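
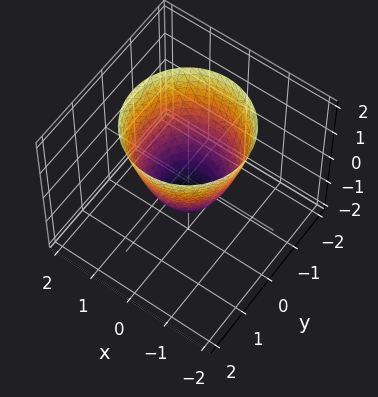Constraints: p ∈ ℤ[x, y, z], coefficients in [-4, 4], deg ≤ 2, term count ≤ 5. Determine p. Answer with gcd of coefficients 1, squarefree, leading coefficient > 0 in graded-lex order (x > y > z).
3*x^2 + 3*y^2 - 2*z - 2

(a) The degree is 2 — a generic line meets the surface in up to 2 points.
(b) Symmetries: the surface is invariant under rotation about z: p = q(x² + y², z).
(c) Reading off the gridlines: one z-axis crossing is at z = -1; a circular section at z = 2 has radius between 1 and 2.
(d) Together with the visible shape, these determine p as stated.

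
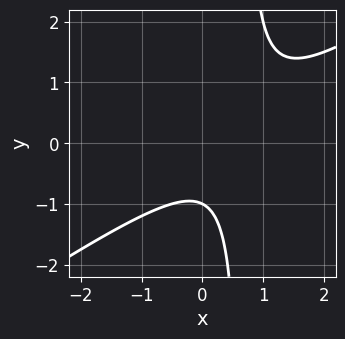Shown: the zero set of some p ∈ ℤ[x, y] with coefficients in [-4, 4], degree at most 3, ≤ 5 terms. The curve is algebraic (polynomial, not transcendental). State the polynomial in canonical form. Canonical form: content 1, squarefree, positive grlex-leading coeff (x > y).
2*x^2 - 3*x*y - 2*x + 2*y + 2

1. deg p = 2. A generic line meets the curve in up to 2 points.
2. Reading off the gridlines: one y-axis crossing is at y = -1; the curve avoids every integer x-axis point in the box.
3. Solving for integer coefficients yields p as stated.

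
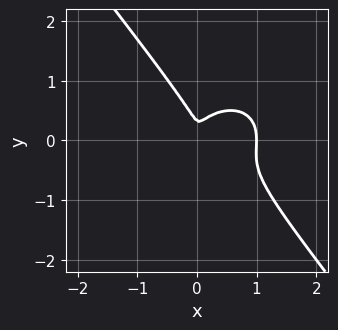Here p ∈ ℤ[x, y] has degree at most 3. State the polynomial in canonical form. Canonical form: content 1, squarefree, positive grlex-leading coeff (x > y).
3*x^3 + 2*x*y^2 + 3*y^3 - 3*x^2 - y^2

First, deg p = 3.
Next, reading off the gridlines: it crosses the x-axis at the gridline x = 1.
Finally, fitting integer coefficients to these (and the overall shape) gives p.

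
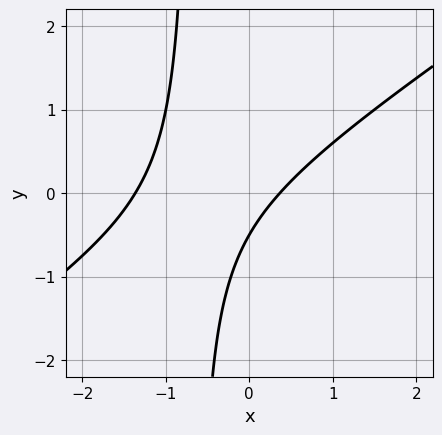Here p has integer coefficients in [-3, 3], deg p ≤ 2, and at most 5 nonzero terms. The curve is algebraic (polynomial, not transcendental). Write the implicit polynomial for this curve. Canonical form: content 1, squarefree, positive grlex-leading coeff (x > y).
First, deg p = 2. No degree-1 curve has this shape.
Finally, matching integer coefficients to the picture gives p.

2*x^2 - 3*x*y + 2*x - 2*y - 1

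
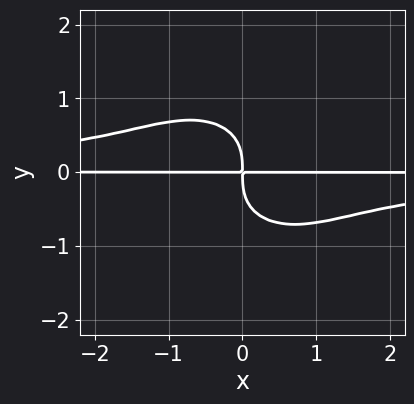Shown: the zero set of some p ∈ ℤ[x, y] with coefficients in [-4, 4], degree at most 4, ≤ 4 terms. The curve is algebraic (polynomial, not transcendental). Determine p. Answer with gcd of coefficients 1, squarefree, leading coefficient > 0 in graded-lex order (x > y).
1. Degree: the shape is more complex than any degree-3 curve, so deg p = 4.
2. Reading off the gridlines: the visible x-axis segment lies entirely on the curve.
3. Putting this together gives p.

x^2*y^2 + y^4 + x*y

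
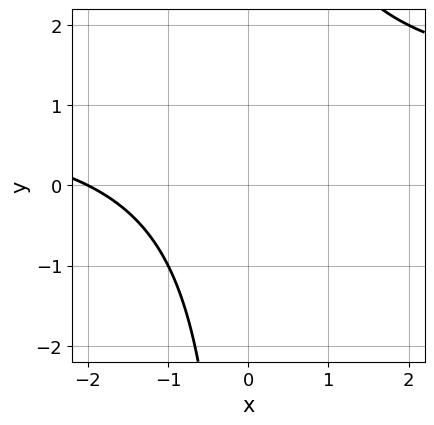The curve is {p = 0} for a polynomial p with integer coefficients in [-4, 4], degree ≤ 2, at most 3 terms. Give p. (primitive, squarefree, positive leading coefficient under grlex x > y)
x*y - x - 2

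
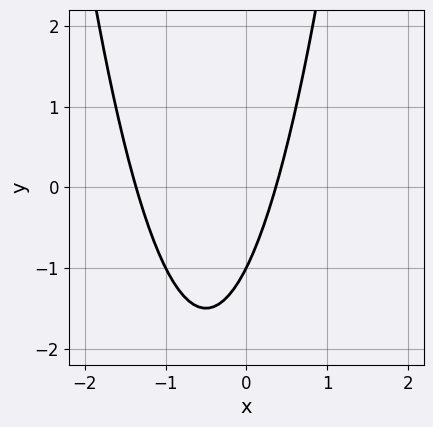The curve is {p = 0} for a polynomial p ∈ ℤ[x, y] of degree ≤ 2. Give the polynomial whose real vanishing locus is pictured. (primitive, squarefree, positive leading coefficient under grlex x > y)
The degree is 2 — a generic line meets the curve in up to 2 points.
Checking where it meets the axes: one y-axis crossing is at y = -1.
These observations pin down the coefficients.

2*x^2 + 2*x - y - 1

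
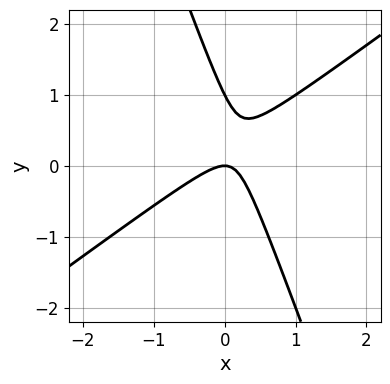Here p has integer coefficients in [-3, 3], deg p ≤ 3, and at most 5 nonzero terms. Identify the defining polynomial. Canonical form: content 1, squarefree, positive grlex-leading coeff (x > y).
(a) Degree: the shape is more complex than any degree-1 curve, so deg p = 2.
(b) Checking where it meets the axes: it crosses the x-axis at the gridline x = 0; the y-axis gridline crossings are at y ∈ {0, 1}.
(c) Assembling these constraints gives the stated polynomial.

2*x^2 - 2*x*y - y^2 + y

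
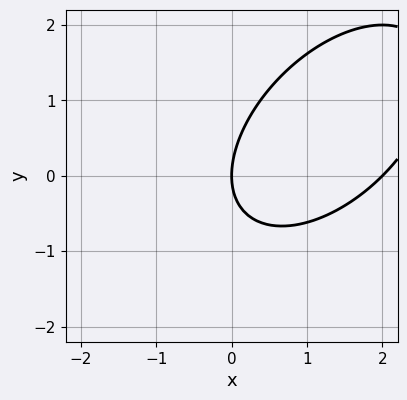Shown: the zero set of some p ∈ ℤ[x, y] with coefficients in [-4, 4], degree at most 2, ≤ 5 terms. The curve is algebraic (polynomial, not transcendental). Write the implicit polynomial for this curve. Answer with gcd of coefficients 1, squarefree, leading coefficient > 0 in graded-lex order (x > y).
x^2 - x*y + y^2 - 2*x

(a) Degree: the shape is more complex than any degree-1 curve, so deg p = 2.
(b) From the axis intercepts and sections: among the integer gridlines, it crosses the x-axis at x ∈ {0, 2}; it meets the y-axis at y = 0 (among the integer gridlines).
(c) The integer polynomial consistent with all of this is the stated p.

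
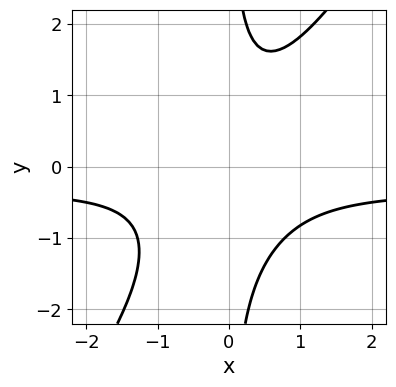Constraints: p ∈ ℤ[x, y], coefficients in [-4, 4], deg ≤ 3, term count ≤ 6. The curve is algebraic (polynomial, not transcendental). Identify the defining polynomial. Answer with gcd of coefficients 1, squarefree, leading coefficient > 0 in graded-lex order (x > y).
3*x^2*y - 2*x*y^2 + x^2 - x*y + 2

(a) deg p = 3. A generic line meets the curve in up to 3 points.
(b) Against the integer gridlines: it misses every integer gridline on the y-axis; it misses every integer gridline on the x-axis.
(c) Matching integer coefficients to the picture gives p.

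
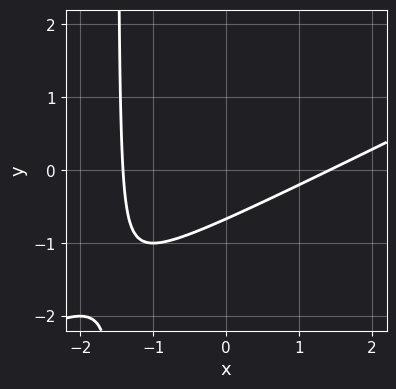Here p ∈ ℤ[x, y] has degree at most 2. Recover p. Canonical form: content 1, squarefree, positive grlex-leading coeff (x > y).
x^2 - 2*x*y - 3*y - 2

(a) Degree: a generic line meets the curve in up to 2 points, so deg p = 2.
(b) The integer polynomial consistent with all of this is the stated p.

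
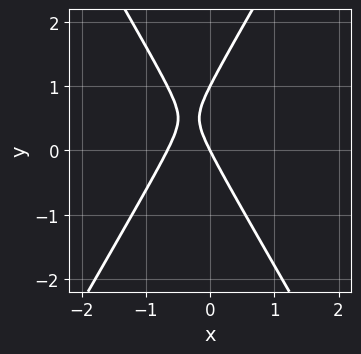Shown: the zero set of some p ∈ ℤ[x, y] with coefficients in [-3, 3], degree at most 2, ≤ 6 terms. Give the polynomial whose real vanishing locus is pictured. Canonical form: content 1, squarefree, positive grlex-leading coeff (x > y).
3*x^2 - y^2 + 2*x + y

Degree: no degree-1 curve has this shape, so deg p = 2.
From the axis intercepts and sections: one x-axis crossing is at x = 0; the y-axis gridline crossings are at y ∈ {0, 1}.
The integer polynomial consistent with all of this is the stated p.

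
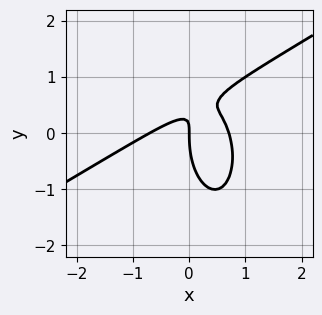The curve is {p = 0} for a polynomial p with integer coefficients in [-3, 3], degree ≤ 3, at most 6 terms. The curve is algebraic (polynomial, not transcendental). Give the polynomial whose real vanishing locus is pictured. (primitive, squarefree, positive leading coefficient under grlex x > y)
First, deg p = 3. No degree-2 curve has this shape.
Next, from the visible intercepts: it crosses the x-axis at the gridline x = 0; it crosses the y-axis at the gridline y = 0.
Finally, fitting integer coefficients to these (and the overall shape) gives p.

2*x^3 - 3*x^2*y - y^3 + 3*x*y - x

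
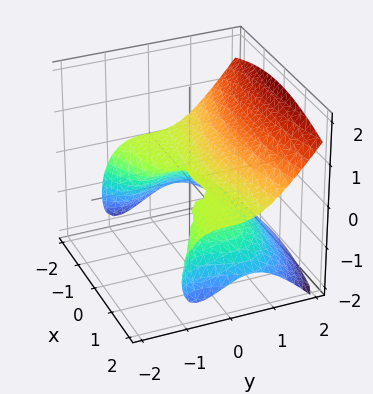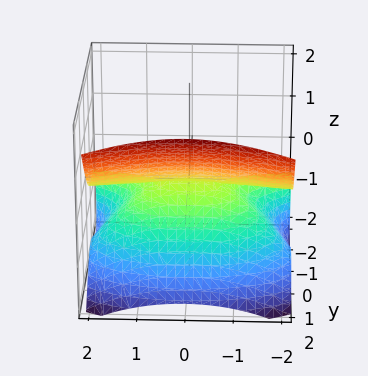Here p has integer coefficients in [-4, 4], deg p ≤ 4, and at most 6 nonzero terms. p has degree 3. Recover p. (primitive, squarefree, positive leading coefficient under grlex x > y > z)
x^2*z - 2*y^3 + y*z^2 + 3*z^2

1. The degree is 3 — no degree-2 surface has this shape.
2. Observable constraints: one z-axis crossing is at z = 0; every point of the x-axis in the box is on the surface; it crosses the y-axis at the gridline y = 0.
3. Solving for integer coefficients yields p as stated.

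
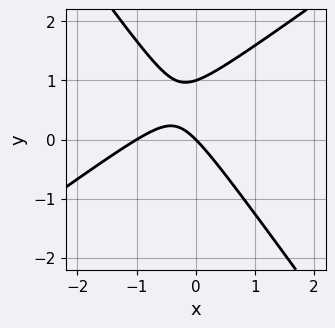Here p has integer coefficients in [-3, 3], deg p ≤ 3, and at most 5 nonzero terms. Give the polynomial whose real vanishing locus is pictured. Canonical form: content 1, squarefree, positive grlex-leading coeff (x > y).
3*x^2 - 2*x*y - 3*y^2 + 3*x + 3*y

First, deg p = 2. No degree-1 curve has this shape.
Next, observable constraints: the y-axis gridline crossings are at y ∈ {0, 1}; the x-axis gridline crossings are at x ∈ {-1, 0}.
Finally, these observations pin down the coefficients.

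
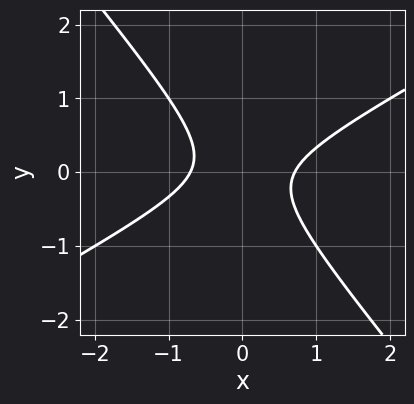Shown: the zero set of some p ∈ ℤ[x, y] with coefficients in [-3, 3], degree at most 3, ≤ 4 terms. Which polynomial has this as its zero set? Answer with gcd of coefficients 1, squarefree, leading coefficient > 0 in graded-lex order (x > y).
2*x^2 - 2*x*y - 3*y^2 - 1

First, degree: no degree-1 curve has this shape, so deg p = 2.
Next, against the integer gridlines: no y-intercept at any integer in the box.
Finally, the integer polynomial consistent with all of this is the stated p.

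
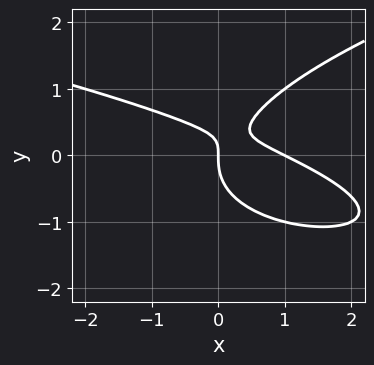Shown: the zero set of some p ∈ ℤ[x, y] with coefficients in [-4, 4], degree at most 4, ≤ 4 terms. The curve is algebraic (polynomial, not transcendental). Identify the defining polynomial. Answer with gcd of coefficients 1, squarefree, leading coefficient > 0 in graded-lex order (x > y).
1. The degree is 3 — a generic line meets the curve in up to 3 points.
2. From the visible intercepts: the x-axis gridline crossings are at x ∈ {0, 1}; it meets the y-axis at y = 0 (among the integer gridlines).
3. The integer polynomial consistent with all of this is the stated p.

2*y^3 - x^2 - 2*x*y + x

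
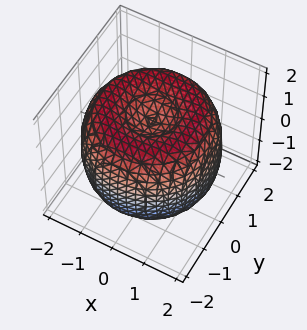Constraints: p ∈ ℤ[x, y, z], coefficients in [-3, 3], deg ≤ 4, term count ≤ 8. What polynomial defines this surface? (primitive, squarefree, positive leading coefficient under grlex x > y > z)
x^4 + 2*x^2*y^2 + y^4 - 3*x^2 - 3*y^2 + 2*z^2 - 2

Degree: the shape is more complex than any degree-3 surface, so deg p = 4.
By symmetry, the surface is invariant under rotation about z: p = q(x² + y², z).
Observable constraints: the z-axis gridline crossings are at z ∈ {-1, 1}; a circular section at z = 0 has radius between 1 and 2.
Together with the visible shape, these determine p as stated.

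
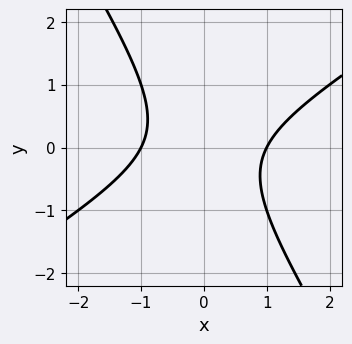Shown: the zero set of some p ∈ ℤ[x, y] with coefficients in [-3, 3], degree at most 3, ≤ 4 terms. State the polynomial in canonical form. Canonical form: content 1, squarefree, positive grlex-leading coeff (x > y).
x^2 - x*y - y^2 - 1

The degree is 2 — a generic line meets the curve in up to 2 points.
Against the integer gridlines: the curve avoids every integer y-axis point in the box; among the integer gridlines, it crosses the x-axis at x ∈ {-1, 1}.
Putting this together gives p.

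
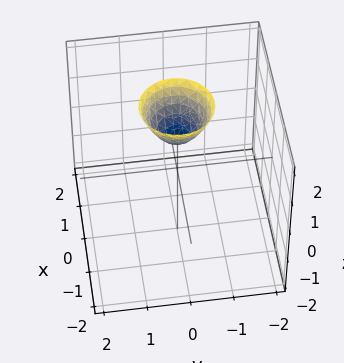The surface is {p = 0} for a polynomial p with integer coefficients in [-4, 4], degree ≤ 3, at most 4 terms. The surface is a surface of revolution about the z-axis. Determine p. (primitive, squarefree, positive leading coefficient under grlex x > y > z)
3*x^2 + 3*y^2 - 2*z + 2

The degree is 2 — no degree-1 surface has this shape.
By symmetry, the surface is invariant under rotation about z: p = q(x² + y², z).
Observable constraints: a circular section at z = 2 has radius between 0 and 1; the surface avoids every integer y-axis point in the box.
Fitting integer coefficients to these (and the overall shape) gives p. Check: (0, 0, 1) on the z-axis lies on the surface, and p(0, 0, 1) = 0. ✓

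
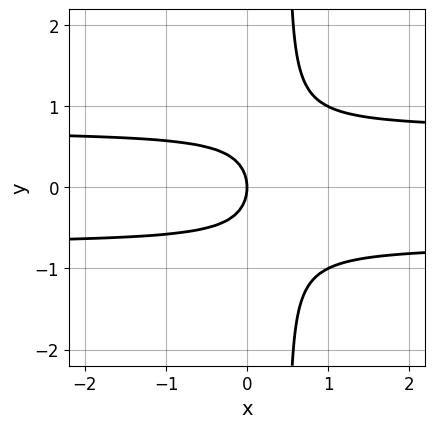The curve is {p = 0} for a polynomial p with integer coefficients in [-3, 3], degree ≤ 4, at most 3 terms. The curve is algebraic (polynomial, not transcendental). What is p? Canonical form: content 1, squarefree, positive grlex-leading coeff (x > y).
(a) The degree is 3 — a generic line meets the curve in up to 3 points.
(b) Symmetries: it's symmetric under y → −y, forcing even powers of y.
(c) Observable constraints: it meets the x-axis at x = 0 (among the integer gridlines); one y-axis crossing is at y = 0.
(d) Fitting integer coefficients to these (and the overall shape) gives p.

2*x*y^2 - y^2 - x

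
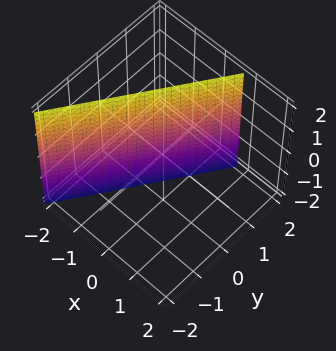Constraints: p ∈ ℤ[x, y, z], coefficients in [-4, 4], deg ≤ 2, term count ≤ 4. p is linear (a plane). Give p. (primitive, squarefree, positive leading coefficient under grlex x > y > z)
3*x - 2*y + 2

First, the degree is 1 — every cross-section is a straight line — this is a plane.
Then, from the visible intercepts: it misses every integer gridline on the z-axis; it meets the y-axis at y = 1 (among the integer gridlines).
Finally, these observations pin down the coefficients.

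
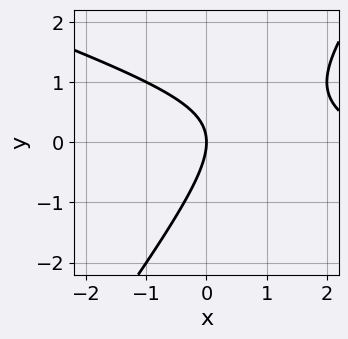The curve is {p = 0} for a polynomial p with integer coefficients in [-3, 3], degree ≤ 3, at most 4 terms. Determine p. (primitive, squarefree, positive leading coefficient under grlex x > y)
x^2 + 2*x*y - 2*y^2 - 3*x

1. Degree: a generic line meets the curve in up to 2 points, so deg p = 2.
2. From the axis intercepts and sections: it meets the y-axis at y = 0 (among the integer gridlines); it meets the x-axis at x = 0 (among the integer gridlines).
3. The integer polynomial consistent with all of this is the stated p.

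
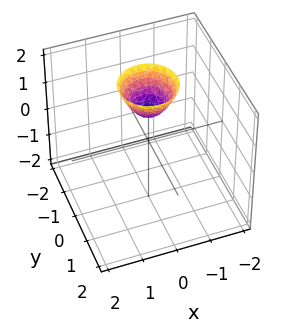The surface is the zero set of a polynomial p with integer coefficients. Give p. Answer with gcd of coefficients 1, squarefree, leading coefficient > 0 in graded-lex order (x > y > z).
3*x^2 + 3*y^2 - 2*z + 2

First, degree: a generic line meets the surface in up to 2 points, so deg p = 2.
Then, by symmetry, the z-axis is an axis of rotation, so x and y enter only as x² + y².
Then, from the visible intercepts: no x-intercept at any integer in the box; it misses every integer gridline on the y-axis; it crosses the z-axis at the gridline z = 1; a circular section at z = 2 has radius between 0 and 1.
Finally, these observations pin down the coefficients.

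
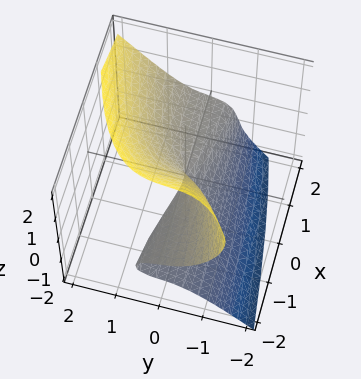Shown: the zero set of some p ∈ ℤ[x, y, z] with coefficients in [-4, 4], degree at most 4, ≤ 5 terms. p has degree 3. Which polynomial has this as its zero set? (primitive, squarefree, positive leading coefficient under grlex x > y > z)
2*x*z^2 - 3*y^3 + 2*z^3 + 2*x*z - y

(a) deg p = 3. No degree-2 surface has this shape.
(b) Observable constraints: one y-axis crossing is at y = 0; it meets the z-axis at z = 0 (among the integer gridlines).
(c) The integer polynomial consistent with all of this is the stated p. Check: (2, 0, 0) on the x-axis lies on the surface, and p(2, 0, 0) = 0. ✓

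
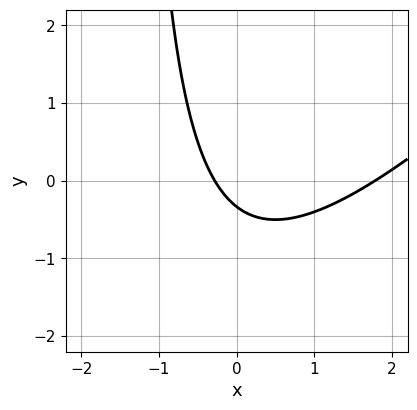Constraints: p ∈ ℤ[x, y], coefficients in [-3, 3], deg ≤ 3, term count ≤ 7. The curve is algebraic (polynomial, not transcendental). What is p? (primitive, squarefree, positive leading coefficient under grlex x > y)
2*x^2 - 2*x*y - 3*x - 3*y - 1

The degree is 2 — no degree-1 curve has this shape.
Matching integer coefficients to the picture gives p.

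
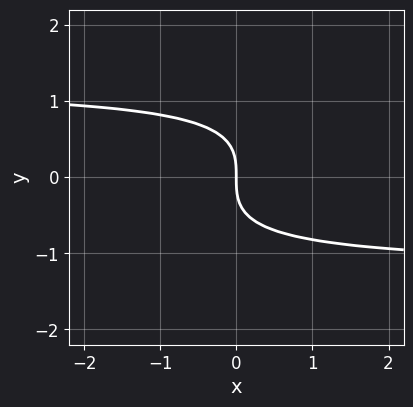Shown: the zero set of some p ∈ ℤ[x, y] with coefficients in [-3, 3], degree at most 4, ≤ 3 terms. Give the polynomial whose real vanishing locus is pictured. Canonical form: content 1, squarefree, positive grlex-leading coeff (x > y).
First, the degree is 3 — a generic line meets the curve in up to 3 points.
Then, against the integer gridlines: one x-axis crossing is at x = 0; it meets the y-axis at y = 0 (among the integer gridlines).
Finally, the integer polynomial consistent with all of this is the stated p.

2*x*y^2 - 3*y^3 - 3*x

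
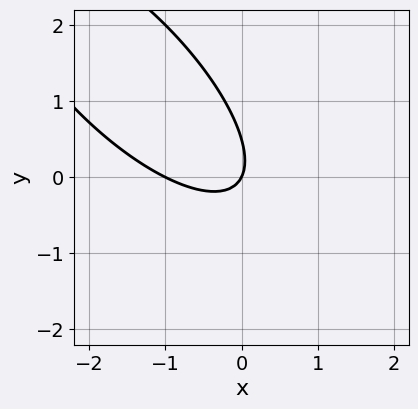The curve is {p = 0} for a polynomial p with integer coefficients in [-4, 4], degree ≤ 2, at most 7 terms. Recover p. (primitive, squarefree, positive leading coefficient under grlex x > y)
First, deg p = 2.
Next, from the visible intercepts: among the integer gridlines, it crosses the x-axis at x ∈ {-1, 0}; it crosses the y-axis at the gridline y = 0.
Finally, these observations pin down the coefficients.

2*x^2 + 3*x*y + 2*y^2 + 2*x - y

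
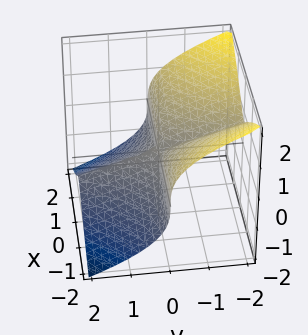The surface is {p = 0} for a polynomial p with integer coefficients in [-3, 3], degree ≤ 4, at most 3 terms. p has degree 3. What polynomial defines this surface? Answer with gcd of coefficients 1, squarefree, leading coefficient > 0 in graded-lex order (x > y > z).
2*x^2*y + y*z^2 + 3*z^3

First, the degree is 3 — the shape is more complex than any degree-2 surface.
Then, checking where it meets the axes: it crosses the z-axis at the gridline z = 0; every point of the x-axis in the box is on the surface.
Finally, solving for integer coefficients yields p as stated.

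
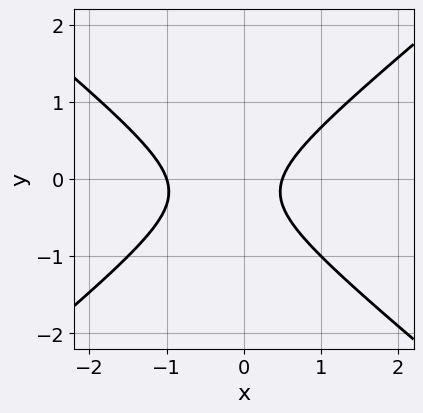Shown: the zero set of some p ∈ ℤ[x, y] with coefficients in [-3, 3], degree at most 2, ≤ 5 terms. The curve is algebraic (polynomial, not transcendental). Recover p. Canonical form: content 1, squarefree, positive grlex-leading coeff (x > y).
2*x^2 - 3*y^2 + x - y - 1

The degree is 2 — no degree-1 curve has this shape.
Checking where it meets the axes: one x-axis crossing is at x = -1; it misses every integer gridline on the y-axis.
Solving for integer coefficients yields p as stated.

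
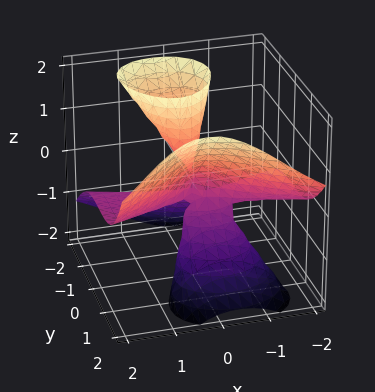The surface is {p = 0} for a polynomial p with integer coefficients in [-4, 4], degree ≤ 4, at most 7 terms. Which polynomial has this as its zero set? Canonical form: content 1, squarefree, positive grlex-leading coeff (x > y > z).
1. There are 2 components. They look like related sheets of one shape, so recover p as a whole.
2. deg p = 3. A generic line meets the surface in up to 3 points.
3. From the visible intercepts: one y-axis crossing is at y = 0; it meets the x-axis at x = 0 (among the integer gridlines); the visible z-axis segment lies entirely on the surface.
4. Matching integer coefficients to the picture gives p.

3*x^2*z - x*z^2 - 2*y^3 + 2*y*z^2 + x^2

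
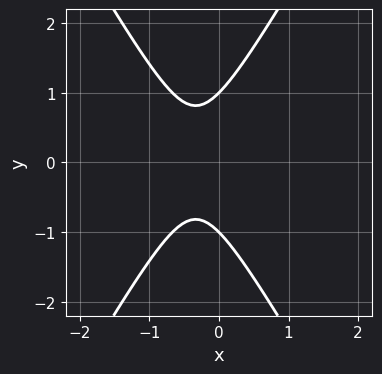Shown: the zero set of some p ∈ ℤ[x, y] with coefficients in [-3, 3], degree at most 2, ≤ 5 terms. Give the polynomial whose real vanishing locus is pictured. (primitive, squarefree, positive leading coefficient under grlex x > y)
1. Degree: no degree-1 curve has this shape, so deg p = 2.
2. Symmetries: mirror symmetry y ↦ −y ⇒ only even powers of y.
3. Reading off the gridlines: the curve avoids every integer x-axis point in the box; among the integer gridlines, it crosses the y-axis at y ∈ {-1, 1}.
4. Assembling these constraints gives the stated polynomial.

3*x^2 - y^2 + 2*x + 1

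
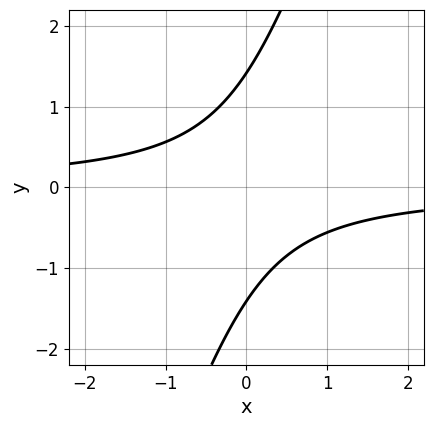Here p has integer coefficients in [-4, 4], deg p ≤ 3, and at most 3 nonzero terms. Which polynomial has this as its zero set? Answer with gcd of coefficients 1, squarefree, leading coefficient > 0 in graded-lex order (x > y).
3*x*y - y^2 + 2

Degree: a generic line meets the curve in up to 2 points, so deg p = 2.
Against the integer gridlines: no x-intercept at any integer in the box.
These observations pin down the coefficients.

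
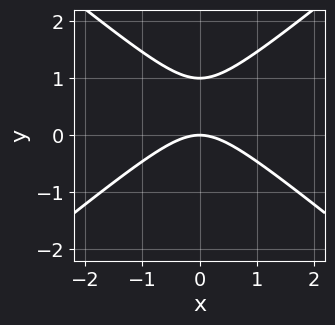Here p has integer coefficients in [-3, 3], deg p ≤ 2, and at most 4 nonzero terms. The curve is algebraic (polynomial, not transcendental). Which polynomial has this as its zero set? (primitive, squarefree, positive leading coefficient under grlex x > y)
2*x^2 - 3*y^2 + 3*y

1. Degree: no degree-1 curve has this shape, so deg p = 2.
2. Symmetries: it's symmetric under x → −x, forcing even powers of x.
3. From the axis intercepts and sections: it crosses the x-axis at the gridline x = 0; the y-axis gridline crossings are at y ∈ {0, 1}.
4. Matching integer coefficients to the picture gives p.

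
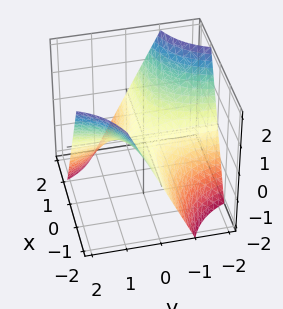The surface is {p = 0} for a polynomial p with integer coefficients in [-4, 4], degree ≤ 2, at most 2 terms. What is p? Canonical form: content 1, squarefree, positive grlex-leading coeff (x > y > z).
x*y + z

(a) The degree is 2 — a saddle surface; a quadric.
(b) From the visible intercepts: the visible x-axis segment lies entirely on the surface; the visible y-axis segment lies entirely on the surface.
(c) Matching integer coefficients to the picture gives p.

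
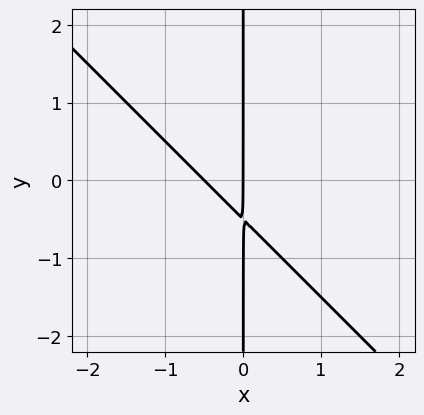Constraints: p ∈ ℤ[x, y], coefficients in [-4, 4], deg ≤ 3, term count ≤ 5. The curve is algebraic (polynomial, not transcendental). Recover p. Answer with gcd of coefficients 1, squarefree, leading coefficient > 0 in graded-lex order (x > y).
2*x^2 + 2*x*y + x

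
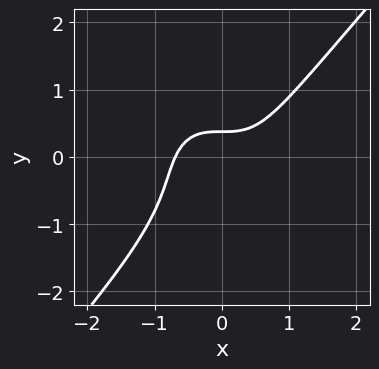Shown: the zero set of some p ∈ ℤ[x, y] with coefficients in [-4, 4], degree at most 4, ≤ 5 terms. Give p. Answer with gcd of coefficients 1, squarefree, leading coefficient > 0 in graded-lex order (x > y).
3*x^3 - 2*y^3 - y^2 - 2*y + 1

The degree is 3 — a generic line meets the curve in up to 3 points.
Putting this together gives p.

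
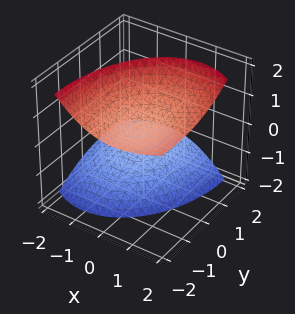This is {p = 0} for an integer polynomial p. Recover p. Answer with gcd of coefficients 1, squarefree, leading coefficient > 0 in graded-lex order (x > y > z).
2*x^2 - 2*x*z + y^2 + 2*y*z - 2*z^2 + 3

1. There are 2 components. They look like related sheets of one shape, so recover p as a whole.
2. deg p = 2. No degree-1 surface has this shape.
3. Against the integer gridlines: it misses every integer gridline on the x-axis; no y-intercept at any integer in the box.
4. Matching integer coefficients to the picture gives p.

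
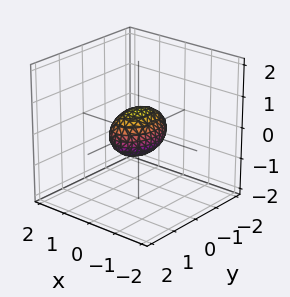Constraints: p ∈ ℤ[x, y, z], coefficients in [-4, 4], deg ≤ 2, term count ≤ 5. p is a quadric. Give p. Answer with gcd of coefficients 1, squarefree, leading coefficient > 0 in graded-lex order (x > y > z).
2*x^2 + y^2 + 2*z^2 - 1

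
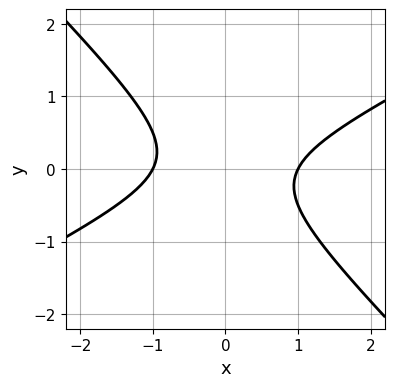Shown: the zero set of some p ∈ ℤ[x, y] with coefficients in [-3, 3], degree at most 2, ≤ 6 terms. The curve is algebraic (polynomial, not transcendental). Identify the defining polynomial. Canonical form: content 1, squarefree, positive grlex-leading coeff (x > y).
1. The degree is 2 — a generic line meets the curve in up to 2 points.
2. Reading off the gridlines: the curve avoids every integer y-axis point in the box; the x-axis gridline crossings are at x ∈ {-1, 1}.
3. Fitting integer coefficients to these (and the overall shape) gives p.

x^2 - x*y - 2*y^2 - 1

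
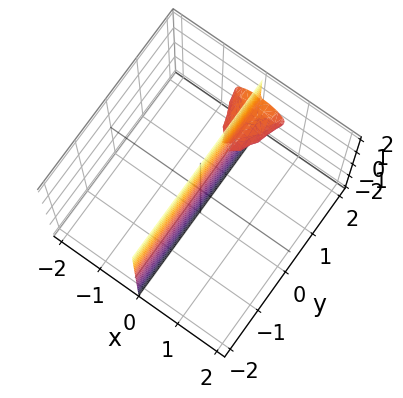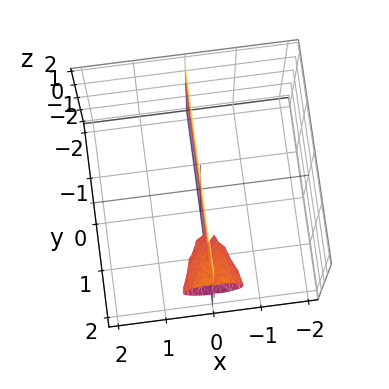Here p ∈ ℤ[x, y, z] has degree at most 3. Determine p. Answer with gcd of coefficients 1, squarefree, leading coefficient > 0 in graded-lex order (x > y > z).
First, there are 2 components. They look like related sheets of one shape, so recover p as a whole.
Then, deg p = 3. The shape is more complex than any degree-2 surface.
Then, from the axis intercepts and sections: it crosses the x-axis at the gridline x = 0; the visible z-axis segment lies entirely on the surface; the visible y-axis segment lies entirely on the surface.
Finally, fitting integer coefficients to these (and the overall shape) gives p.

3*x^3 + 3*x*z^2 - x*y - x*z + x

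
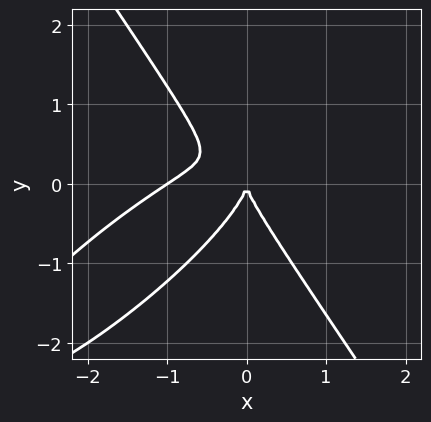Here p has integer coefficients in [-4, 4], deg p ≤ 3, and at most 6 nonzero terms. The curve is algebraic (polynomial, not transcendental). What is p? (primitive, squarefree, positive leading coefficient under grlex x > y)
deg p = 3. No degree-2 curve has this shape.
Reading off the gridlines: the x-axis gridline crossings are at x ∈ {-1, 0}; it crosses the y-axis at the gridline y = 0.
Solving for integer coefficients yields p as stated.

2*x^3 - 3*x^2*y + 2*y^3 + 2*x^2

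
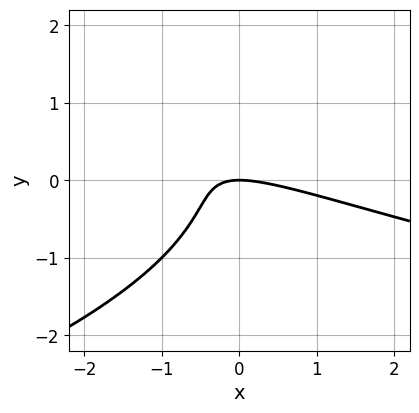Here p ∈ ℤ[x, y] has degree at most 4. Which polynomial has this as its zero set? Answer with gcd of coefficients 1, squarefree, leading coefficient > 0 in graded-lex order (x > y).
(a) Degree: no degree-2 curve has this shape, so deg p = 3.
(b) Checking where it meets the axes: it meets the x-axis at x = 0 (among the integer gridlines); one y-axis crossing is at y = 0.
(c) The integer polynomial consistent with all of this is the stated p.

2*y^3 + x^2 + 3*x*y + 2*y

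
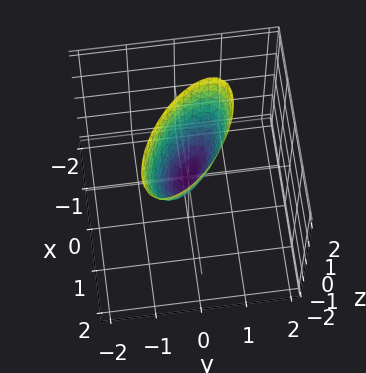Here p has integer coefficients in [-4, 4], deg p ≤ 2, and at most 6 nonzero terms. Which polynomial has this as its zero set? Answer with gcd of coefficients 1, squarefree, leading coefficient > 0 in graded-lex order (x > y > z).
2*x^2 + 3*x*y + 3*y^2 - z

First, deg p = 2. No degree-1 surface has this shape.
Then, from the visible intercepts: it crosses the y-axis at the gridline y = 0; it meets the z-axis at z = 0 (among the integer gridlines).
Finally, these observations pin down the coefficients.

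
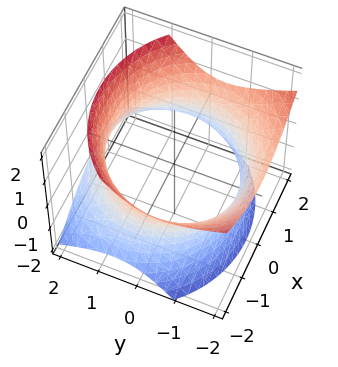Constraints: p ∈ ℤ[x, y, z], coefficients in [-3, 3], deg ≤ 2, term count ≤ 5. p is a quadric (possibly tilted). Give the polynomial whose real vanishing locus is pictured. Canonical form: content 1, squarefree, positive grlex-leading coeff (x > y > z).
The degree is 2 — the shape is more complex than any degree-1 surface.
Against the integer gridlines: the surface avoids every integer z-axis point in the box.
Solving for integer coefficients yields p as stated.

x^2 + y^2 + y*z - z^2 - 3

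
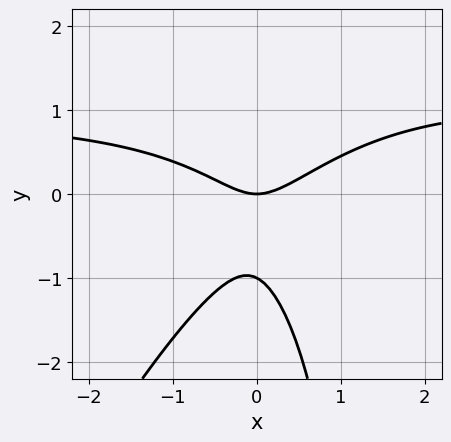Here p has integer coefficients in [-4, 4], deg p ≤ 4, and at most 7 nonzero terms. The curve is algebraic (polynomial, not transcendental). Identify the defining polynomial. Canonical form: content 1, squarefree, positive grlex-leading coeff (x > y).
2*x^2*y - x*y^2 - 2*x^2 + 2*y^2 + 2*y

(a) Degree: a generic line meets the curve in up to 3 points, so deg p = 3.
(b) From the visible intercepts: among the integer gridlines, it crosses the y-axis at y ∈ {-1, 0}; it crosses the x-axis at the gridline x = 0.
(c) Together with the visible shape, these determine p as stated.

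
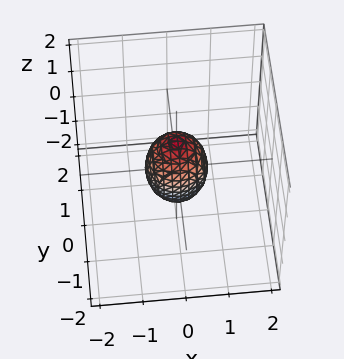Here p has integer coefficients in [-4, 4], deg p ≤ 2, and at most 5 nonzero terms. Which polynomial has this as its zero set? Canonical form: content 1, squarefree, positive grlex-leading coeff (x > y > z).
First, degree: a closed, bounded, convex surface; a quadric, so deg p = 2.
Then, symmetries: the z ↦ −z reflection is a symmetry, so z appears only in even powers; the z-axis is an axis of rotation, so x and y enter only as x² + y².
Then, from the visible intercepts: among the integer gridlines, it crosses the z-axis at z ∈ {-1, 1}; a circular section at z = 0 has radius between 0 and 1.
Finally, solving for integer coefficients yields p as stated.

2*x^2 + 2*y^2 + z^2 - 1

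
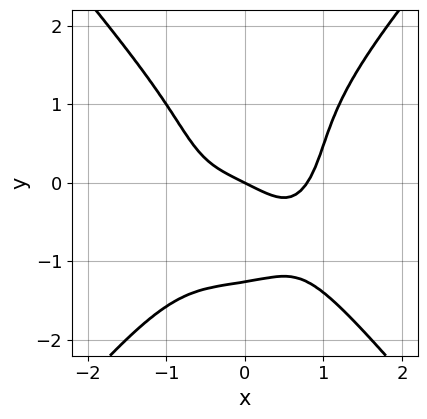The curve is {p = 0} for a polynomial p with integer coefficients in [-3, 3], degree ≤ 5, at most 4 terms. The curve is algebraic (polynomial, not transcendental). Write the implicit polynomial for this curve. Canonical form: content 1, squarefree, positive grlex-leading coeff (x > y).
(a) The degree is 4 — no degree-3 curve has this shape.
(b) From the visible intercepts: one x-axis crossing is at x = 0; it crosses the y-axis at the gridline y = 0.
(c) Together with the visible shape, these determine p as stated.

2*x^4 - y^4 - x - 2*y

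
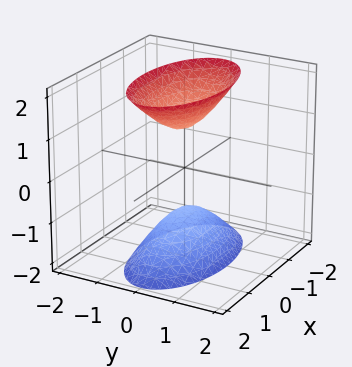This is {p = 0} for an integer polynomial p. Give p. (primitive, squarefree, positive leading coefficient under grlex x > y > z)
x^2 + 3*y^2 - z^2 + 1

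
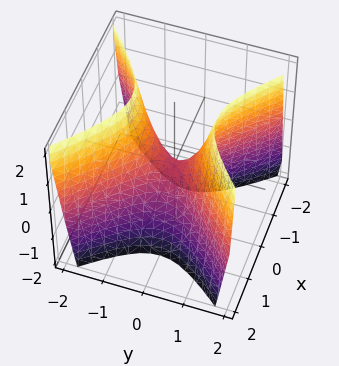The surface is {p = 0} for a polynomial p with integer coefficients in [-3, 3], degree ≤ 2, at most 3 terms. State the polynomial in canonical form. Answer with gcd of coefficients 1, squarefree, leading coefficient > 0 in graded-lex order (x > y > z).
2*x^2 - 2*y^2 + z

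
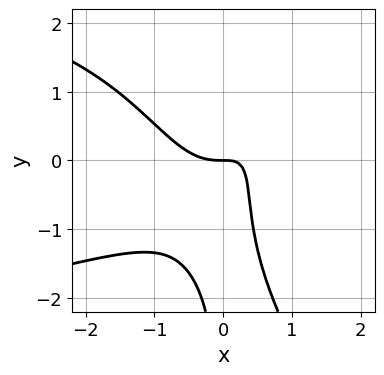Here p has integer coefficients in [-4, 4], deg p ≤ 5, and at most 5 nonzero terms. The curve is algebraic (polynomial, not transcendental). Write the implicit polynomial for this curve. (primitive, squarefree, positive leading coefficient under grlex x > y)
2*x^2*y^2 + x*y^3 + 2*x^3 - 2*x*y + y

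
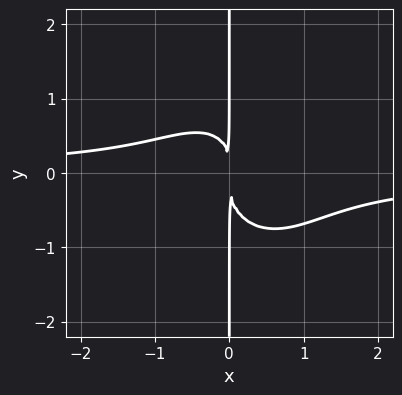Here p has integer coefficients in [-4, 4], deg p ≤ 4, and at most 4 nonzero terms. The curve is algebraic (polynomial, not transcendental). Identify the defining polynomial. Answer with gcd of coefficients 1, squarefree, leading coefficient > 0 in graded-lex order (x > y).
deg p = 4. No degree-3 curve has this shape.
From the visible intercepts: every point of the y-axis in the box is on the curve.
Assembling these constraints gives the stated polynomial.

3*x^3*y + 2*x*y^3 - x^2*y + 2*x^2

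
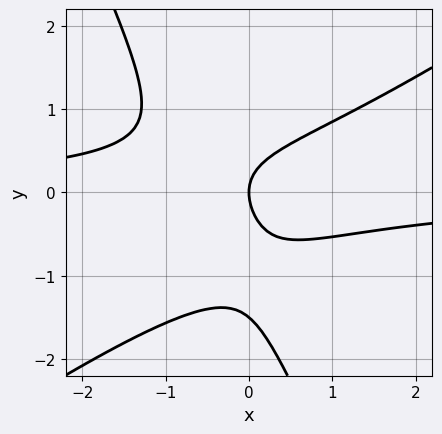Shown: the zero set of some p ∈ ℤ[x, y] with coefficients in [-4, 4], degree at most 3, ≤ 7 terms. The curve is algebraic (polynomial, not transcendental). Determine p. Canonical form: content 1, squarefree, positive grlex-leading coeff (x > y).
3*x^2*y - 3*x*y^2 - 2*y^3 - 3*y^2 + 3*x

1. Degree: the shape is more complex than any degree-2 curve, so deg p = 3.
2. Observable constraints: one y-axis crossing is at y = 0; one x-axis crossing is at x = 0.
3. Solving for integer coefficients yields p as stated.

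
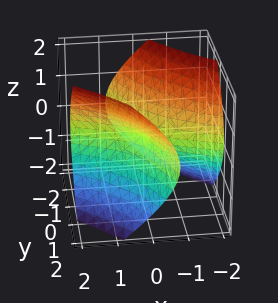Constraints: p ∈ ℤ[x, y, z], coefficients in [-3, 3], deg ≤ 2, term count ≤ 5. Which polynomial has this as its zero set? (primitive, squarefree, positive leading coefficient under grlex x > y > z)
Degree: the shape is more complex than any degree-1 surface, so deg p = 2.
From the visible intercepts: one x-axis crossing is at x = 0; it crosses the y-axis at the gridline y = 0; it crosses the z-axis at the gridline z = 0.
Matching integer coefficients to the picture gives p.

x^2 + 3*x*y + y^2 - 2*z^2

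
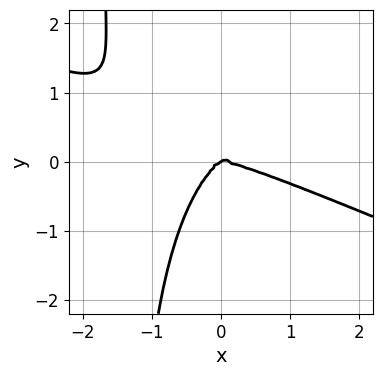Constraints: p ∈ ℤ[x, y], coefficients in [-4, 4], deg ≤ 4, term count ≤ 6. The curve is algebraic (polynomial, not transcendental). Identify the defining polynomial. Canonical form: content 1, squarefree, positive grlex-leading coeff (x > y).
x^4 + 2*x^3*y + 2*x*y^3 - 2*x*y^2 + 3*y^3

First, degree: no degree-3 curve has this shape, so deg p = 4.
Then, checking where it meets the axes: one y-axis crossing is at y = 0; one x-axis crossing is at x = 0.
Finally, fitting integer coefficients to these (and the overall shape) gives p.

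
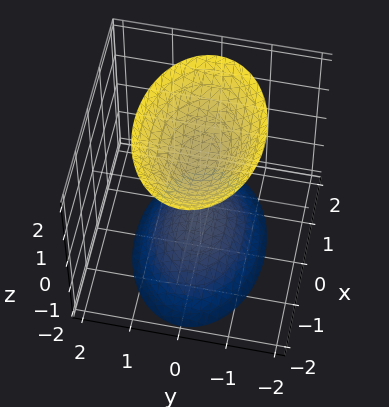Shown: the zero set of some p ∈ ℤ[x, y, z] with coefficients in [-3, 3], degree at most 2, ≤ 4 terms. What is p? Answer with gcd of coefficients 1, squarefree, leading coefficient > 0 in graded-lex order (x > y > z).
x^2 + 2*y^2 - z^2 + 1

(a) I count 2 distinct pieces. Treating them together as one polynomial.
(b) Degree: two separate bowl-shaped sheets opening away from each other; a quadric, so deg p = 2.
(c) Symmetries: it's symmetric under x → −x, forcing even powers of x; it's symmetric under z → −z, forcing even powers of z; the y ↦ −y reflection is a symmetry, so y appears only in even powers.
(d) Checking where it meets the axes: no y-intercept at any integer in the box; no x-intercept at any integer in the box; the z-axis gridline crossings are at z ∈ {-1, 1}.
(e) Matching integer coefficients to the picture gives p.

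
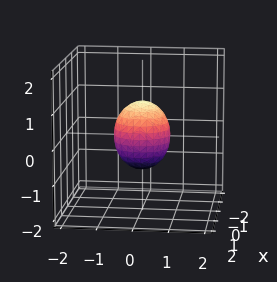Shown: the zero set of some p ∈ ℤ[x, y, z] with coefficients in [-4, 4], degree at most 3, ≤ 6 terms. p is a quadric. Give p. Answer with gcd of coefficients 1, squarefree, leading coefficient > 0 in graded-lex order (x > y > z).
3*x^2 + 3*y^2 + 2*z^2 - 2

(a) The degree is 2 — bounded and convex; a quadric.
(b) Symmetries: rotational symmetry about the z-axis ⇒ p depends on x, y only through x² + y²; it's symmetric under z → −z, forcing even powers of z.
(c) Checking where it meets the axes: among the integer gridlines, it crosses the z-axis at z ∈ {-1, 1}; a circular section at z = 0 has radius between 0 and 1.
(d) The integer polynomial consistent with all of this is the stated p.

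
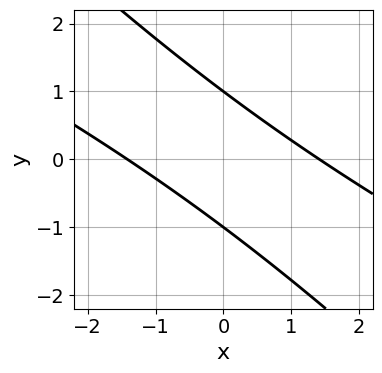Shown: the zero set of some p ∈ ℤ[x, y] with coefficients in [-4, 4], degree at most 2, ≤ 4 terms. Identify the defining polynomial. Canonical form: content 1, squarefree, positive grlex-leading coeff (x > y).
x^2 + 3*x*y + 2*y^2 - 2

deg p = 2.
Observable constraints: the y-axis gridline crossings are at y ∈ {-1, 1}.
The integer polynomial consistent with all of this is the stated p.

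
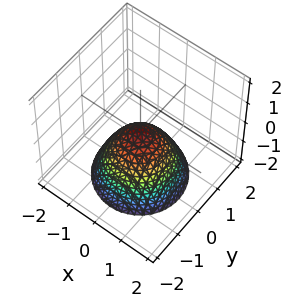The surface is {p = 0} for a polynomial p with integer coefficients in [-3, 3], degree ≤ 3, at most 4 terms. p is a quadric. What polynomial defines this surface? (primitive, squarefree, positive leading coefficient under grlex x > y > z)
x^2 + y^2 + z

1. The degree is 2 — a single bowl opening along one axis; a quadric.
2. Symmetry: the surface is invariant under rotation about z: p = q(x² + y², z).
3. Checking where it meets the axes: a circular section at z = -1 has radius exactly 1; it meets the x-axis at x = 0 (among the integer gridlines); one z-axis crossing is at z = 0.
4. Fitting integer coefficients to these (and the overall shape) gives p.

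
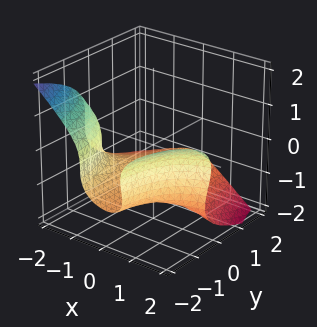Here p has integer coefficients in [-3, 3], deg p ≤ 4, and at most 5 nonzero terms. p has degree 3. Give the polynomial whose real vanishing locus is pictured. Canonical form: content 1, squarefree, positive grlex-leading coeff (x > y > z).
First, deg p = 3. A generic line meets the surface in up to 3 points.
Next, checking where it meets the axes: it misses every integer gridline on the x-axis; one z-axis crossing is at z = -1; it misses every integer gridline on the y-axis.
Finally, assembling these constraints gives the stated polynomial.

x^2*y + x*z^2 + 2*z^3 + z^2 + 1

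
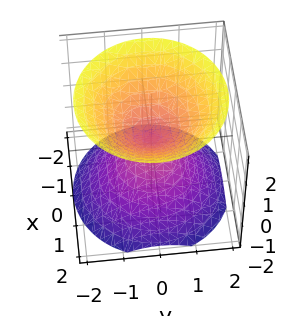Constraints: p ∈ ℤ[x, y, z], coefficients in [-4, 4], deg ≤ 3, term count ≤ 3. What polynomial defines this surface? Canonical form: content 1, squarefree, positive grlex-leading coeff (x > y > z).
x^2 + y^2 - z^2

First, I count 2 distinct pieces. They look like related sheets of one shape, so recover p as a whole.
Then, degree: two nappes meeting at a single point; a quadric, so deg p = 2.
Next, symmetries: mirror symmetry z ↦ −z ⇒ only even powers of z; rotational symmetry about the z-axis ⇒ p depends on x, y only through x² + y².
Next, from the axis intercepts and sections: one y-axis crossing is at y = 0; it meets the z-axis at z = 0 (among the integer gridlines).
Finally, these observations pin down the coefficients.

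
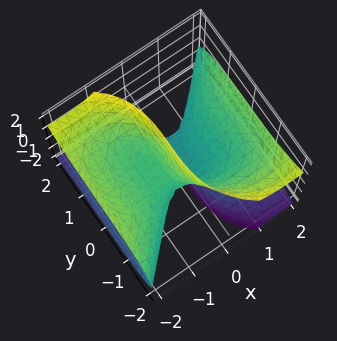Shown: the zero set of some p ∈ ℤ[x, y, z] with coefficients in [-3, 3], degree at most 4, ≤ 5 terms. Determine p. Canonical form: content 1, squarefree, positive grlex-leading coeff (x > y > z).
First, deg p = 3.
Next, reading off the gridlines: one x-axis crossing is at x = 0; it crosses the z-axis at the gridline z = 0.
Finally, matching integer coefficients to the picture gives p.

x^3 - 3*x*z^2 - y^3 - z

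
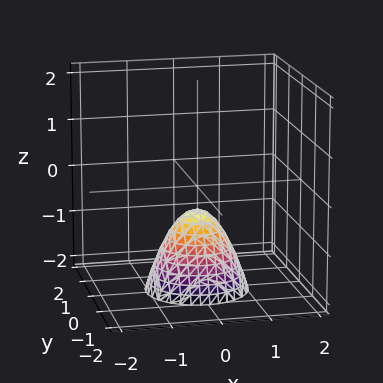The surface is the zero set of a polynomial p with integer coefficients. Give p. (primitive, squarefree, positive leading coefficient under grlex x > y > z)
(a) deg p = 2. The shape is more complex than any degree-1 surface.
(b) Symmetries: rotational symmetry about the z-axis ⇒ p depends on x, y only through x² + y².
(c) Observable constraints: the surface avoids every integer x-axis point in the box; no y-intercept at any integer in the box; a circular section at z = -1 has radius between 0 and 1.
(d) Solving for integer coefficients yields p as stated.

3*x^2 + 3*y^2 + 2*z + 1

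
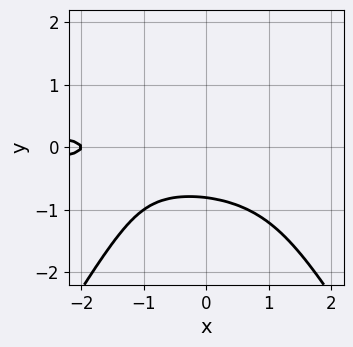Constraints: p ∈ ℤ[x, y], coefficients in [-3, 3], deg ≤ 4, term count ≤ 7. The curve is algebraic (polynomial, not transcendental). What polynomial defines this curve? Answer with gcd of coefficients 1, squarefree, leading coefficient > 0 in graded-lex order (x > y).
(a) Degree: a generic line meets the curve in up to 4 points, so deg p = 4.
(b) Against the integer gridlines: it crosses the x-axis at the gridline x = -2.
(c) Putting this together gives p.

3*x^2*y^2 - y^4 + 3*y^3 + x + 2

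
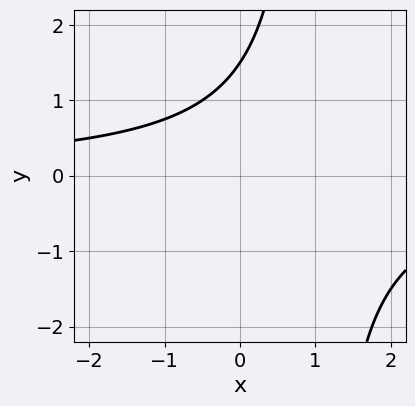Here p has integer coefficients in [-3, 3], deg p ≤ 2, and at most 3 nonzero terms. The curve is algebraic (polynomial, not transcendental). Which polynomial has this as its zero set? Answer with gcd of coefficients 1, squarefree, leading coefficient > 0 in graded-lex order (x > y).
2*x*y - 2*y + 3

First, degree: no degree-1 curve has this shape, so deg p = 2.
Then, against the integer gridlines: no x-intercept at any integer in the box.
Finally, assembling these constraints gives the stated polynomial.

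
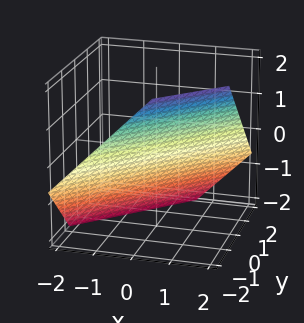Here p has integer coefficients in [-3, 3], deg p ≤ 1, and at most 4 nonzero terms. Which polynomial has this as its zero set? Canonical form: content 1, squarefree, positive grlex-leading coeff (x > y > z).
3*x - 3*y - 3*z - 2

(a) deg p = 1. Every cross-section is a straight line — this is a plane.
(b) Solving for integer coefficients yields p as stated.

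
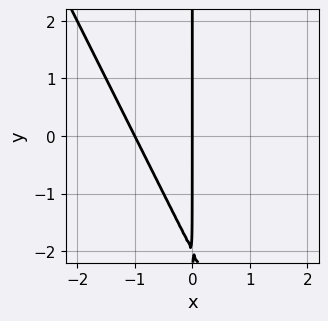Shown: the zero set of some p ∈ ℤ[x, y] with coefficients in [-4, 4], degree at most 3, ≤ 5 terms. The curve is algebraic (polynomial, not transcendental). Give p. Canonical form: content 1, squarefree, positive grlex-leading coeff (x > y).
2*x^2 + x*y + 2*x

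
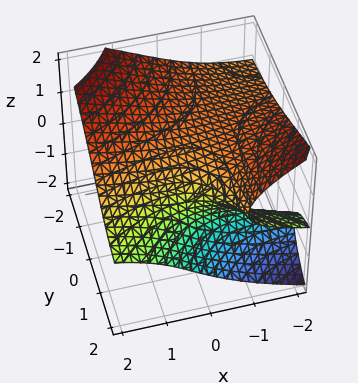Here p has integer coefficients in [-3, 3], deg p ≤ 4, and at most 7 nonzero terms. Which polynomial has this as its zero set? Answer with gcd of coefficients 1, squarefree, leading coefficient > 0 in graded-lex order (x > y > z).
(a) deg p = 3.
(b) Observable constraints: no x-intercept at any integer in the box; it meets the y-axis at y = 1 (among the integer gridlines); it crosses the z-axis at the gridline z = 1.
(c) Matching integer coefficients to the picture gives p.

3*x*y*z + 3*z^3 - x^2 + 3*y - 3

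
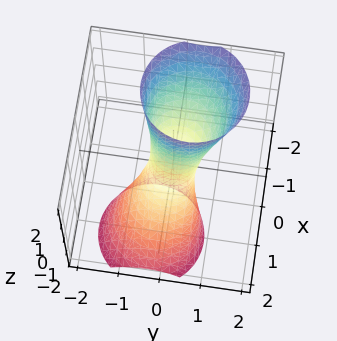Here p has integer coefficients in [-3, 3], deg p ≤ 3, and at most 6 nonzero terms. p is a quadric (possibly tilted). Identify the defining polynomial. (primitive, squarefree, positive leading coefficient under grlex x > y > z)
3*x^2 + 3*x*z + 3*y^2 - y*z - 1

deg p = 2.
Against the integer gridlines: the surface avoids every integer z-axis point in the box.
The integer polynomial consistent with all of this is the stated p.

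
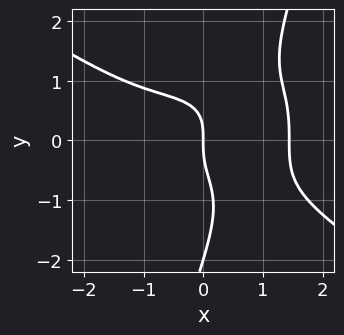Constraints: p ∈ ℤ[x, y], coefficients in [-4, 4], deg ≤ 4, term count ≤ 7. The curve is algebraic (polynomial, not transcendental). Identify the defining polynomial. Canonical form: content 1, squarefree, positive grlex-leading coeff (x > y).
(a) deg p = 4. The shape is more complex than any degree-3 curve.
(b) From the axis intercepts and sections: the y-axis gridline crossings are at y ∈ {-2, 0}; it meets the x-axis at x = 0 (among the integer gridlines).
(c) These observations pin down the coefficients.

x^4 + 3*x*y^3 - y^4 - 2*y^3 - 3*x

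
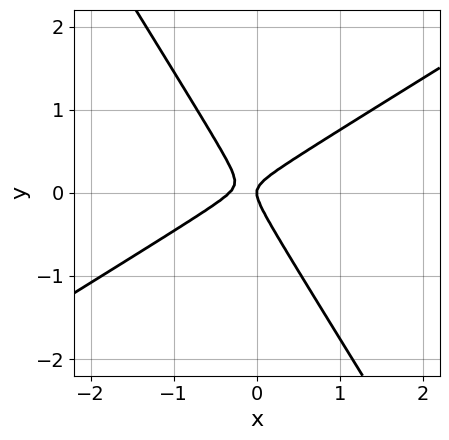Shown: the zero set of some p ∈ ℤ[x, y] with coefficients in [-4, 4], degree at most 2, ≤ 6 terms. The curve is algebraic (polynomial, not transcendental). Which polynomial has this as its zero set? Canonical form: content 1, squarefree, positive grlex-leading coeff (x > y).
3*x^2 - 3*x*y - 3*y^2 + x

(a) The degree is 2 — a generic line meets the curve in up to 2 points.
(b) Observable constraints: it crosses the y-axis at the gridline y = 0; it meets the x-axis at x = 0 (among the integer gridlines).
(c) Together with the visible shape, these determine p as stated.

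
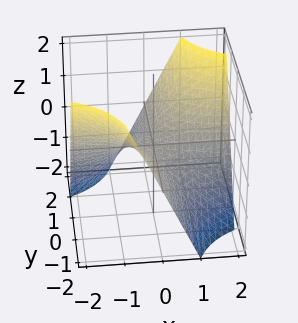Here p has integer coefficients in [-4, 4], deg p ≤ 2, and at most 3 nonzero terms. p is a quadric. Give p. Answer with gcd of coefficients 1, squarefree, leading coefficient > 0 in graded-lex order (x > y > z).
First, deg p = 2. A hyperbolic paraboloid; a quadric.
Then, against the integer gridlines: the visible x-axis segment lies entirely on the surface; the visible y-axis segment lies entirely on the surface; it meets the z-axis at z = 0 (among the integer gridlines).
Finally, matching integer coefficients to the picture gives p.

x*y - z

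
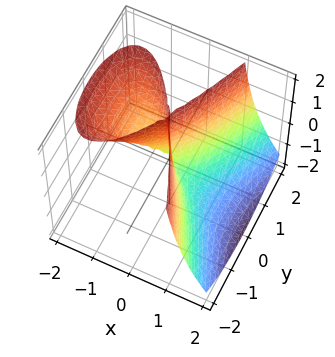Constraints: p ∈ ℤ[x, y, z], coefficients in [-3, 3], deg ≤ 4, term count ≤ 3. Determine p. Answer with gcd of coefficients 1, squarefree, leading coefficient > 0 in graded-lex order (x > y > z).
3*x^3 + 3*x^2*z - 2*y^2

1. The degree is 3 — no degree-2 surface has this shape.
2. From the visible intercepts: it crosses the x-axis at the gridline x = 0; every point of the z-axis in the box is on the surface.
3. Matching integer coefficients to the picture gives p.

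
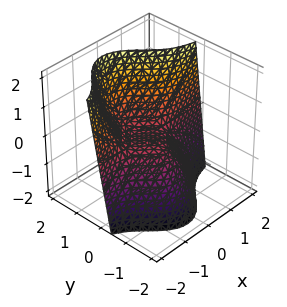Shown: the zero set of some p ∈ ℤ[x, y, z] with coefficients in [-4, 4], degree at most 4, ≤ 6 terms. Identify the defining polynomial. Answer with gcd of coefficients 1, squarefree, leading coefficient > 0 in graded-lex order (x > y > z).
1. Degree: a generic line meets the surface in up to 3 points, so deg p = 3.
2. Against the integer gridlines: the visible x-axis segment lies entirely on the surface; it crosses the y-axis at the gridline y = 0; it meets the z-axis at z = 0 (among the integer gridlines).
3. Putting this together gives p.

3*x^2*y + y^3 + 2*x*y - 2*z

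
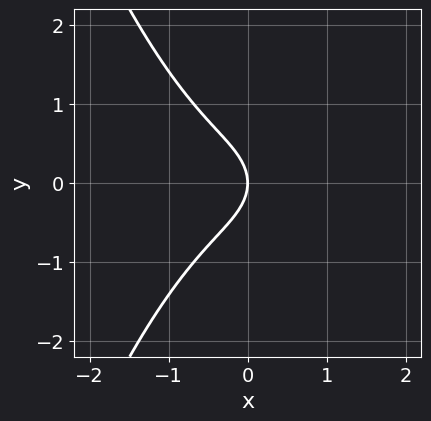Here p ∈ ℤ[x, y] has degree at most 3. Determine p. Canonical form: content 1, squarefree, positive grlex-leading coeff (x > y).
deg p = 3. A generic line meets the curve in up to 3 points.
Symmetries: mirror symmetry y ↦ −y ⇒ only even powers of y.
From the axis intercepts and sections: it meets the y-axis at y = 0 (among the integer gridlines); it meets the x-axis at x = 0 (among the integer gridlines).
Putting this together gives p.

x^3 + y^2 + x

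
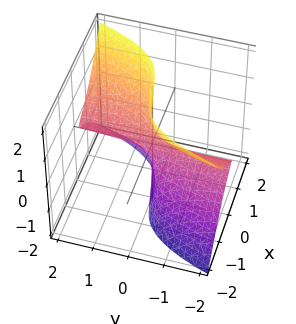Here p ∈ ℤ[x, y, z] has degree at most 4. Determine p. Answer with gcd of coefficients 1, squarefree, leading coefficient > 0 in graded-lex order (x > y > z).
deg p = 3.
Against the integer gridlines: every point of the z-axis in the box is on the surface; the visible y-axis segment lies entirely on the surface.
Assembling these constraints gives the stated polynomial.

3*x^3 - 3*y*z^2 + x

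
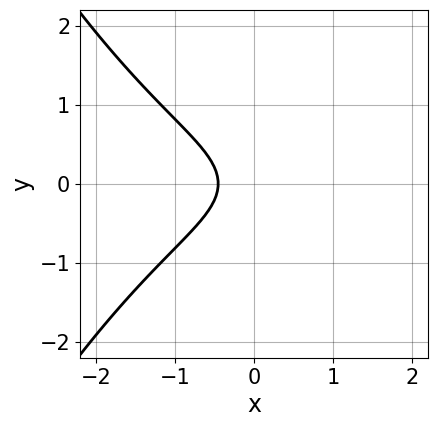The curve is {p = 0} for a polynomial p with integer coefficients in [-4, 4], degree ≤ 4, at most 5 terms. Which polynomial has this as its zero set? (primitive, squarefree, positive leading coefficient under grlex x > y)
x^3 + 3*y^2 + 2*x + 1

First, deg p = 3. A generic line meets the curve in up to 3 points.
Then, symmetries: the y ↦ −y reflection is a symmetry, so y appears only in even powers.
Then, reading off the gridlines: the curve avoids every integer y-axis point in the box.
Finally, fitting integer coefficients to these (and the overall shape) gives p.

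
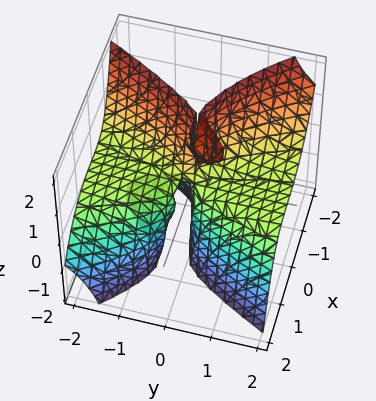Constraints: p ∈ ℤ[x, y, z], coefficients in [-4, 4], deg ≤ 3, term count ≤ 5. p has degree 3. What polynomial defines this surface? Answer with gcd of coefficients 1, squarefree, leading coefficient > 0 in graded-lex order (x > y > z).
First, the degree is 3 — no degree-2 surface has this shape.
Next, from the axis intercepts and sections: the visible z-axis segment lies entirely on the surface; one x-axis crossing is at x = 0; the visible y-axis segment lies entirely on the surface.
Finally, these observations pin down the coefficients.

3*x^3 - 3*x*y*z + 3*y^2*z - y*z^2 + y*z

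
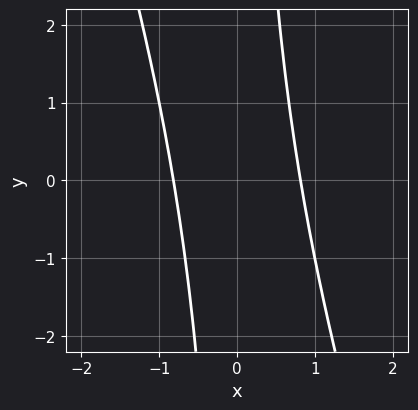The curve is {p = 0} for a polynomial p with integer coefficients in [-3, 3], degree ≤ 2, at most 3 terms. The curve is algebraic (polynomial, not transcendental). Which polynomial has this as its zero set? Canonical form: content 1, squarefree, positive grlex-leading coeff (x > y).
(a) deg p = 2. No degree-1 curve has this shape.
(b) Observable constraints: the curve avoids every integer y-axis point in the box.
(c) Fitting integer coefficients to these (and the overall shape) gives p.

3*x^2 + x*y - 2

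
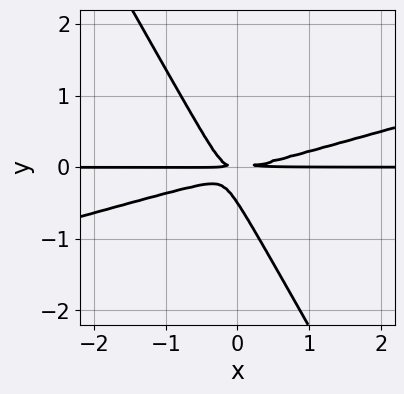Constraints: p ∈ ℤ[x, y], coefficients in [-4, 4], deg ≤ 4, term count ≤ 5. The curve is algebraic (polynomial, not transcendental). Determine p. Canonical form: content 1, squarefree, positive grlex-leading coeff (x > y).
x^2*y - 3*x*y^2 - 2*y^3 - y^2

(a) Degree: a generic line meets the curve in up to 3 points, so deg p = 3.
(b) Checking where it meets the axes: every point of the x-axis in the box is on the curve.
(c) Solving for integer coefficients yields p as stated.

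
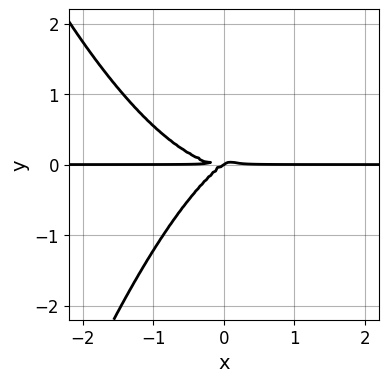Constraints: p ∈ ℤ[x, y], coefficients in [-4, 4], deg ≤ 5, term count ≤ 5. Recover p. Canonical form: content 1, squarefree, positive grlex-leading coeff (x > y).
First, degree: a generic line meets the curve in up to 4 points, so deg p = 4.
Next, from the visible intercepts: the visible x-axis segment lies entirely on the curve; it meets the y-axis at y = 0 (among the integer gridlines).
Finally, solving for integer coefficients yields p as stated.

2*x^3*y - 2*x*y^2 + 3*y^3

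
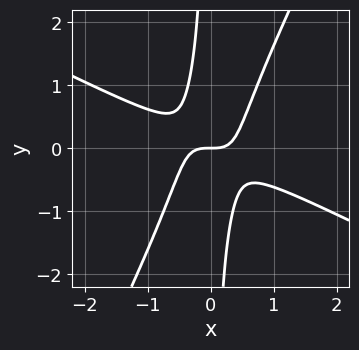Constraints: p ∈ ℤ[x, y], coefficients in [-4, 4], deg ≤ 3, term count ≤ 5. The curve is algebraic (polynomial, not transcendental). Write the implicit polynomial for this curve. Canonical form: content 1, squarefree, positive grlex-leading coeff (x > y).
First, deg p = 3. The shape is more complex than any degree-2 curve.
Next, reading off the gridlines: it crosses the y-axis at the gridline y = 0; it meets the x-axis at x = 0 (among the integer gridlines).
Finally, these observations pin down the coefficients.

2*x^3 + 3*x^2*y - 2*x*y^2 - y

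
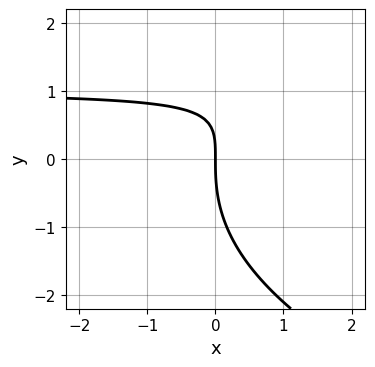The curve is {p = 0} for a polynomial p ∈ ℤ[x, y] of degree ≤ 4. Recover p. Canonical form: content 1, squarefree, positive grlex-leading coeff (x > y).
First, deg p = 3. A generic line meets the curve in up to 3 points.
Next, observable constraints: one x-axis crossing is at x = 0; it crosses the y-axis at the gridline y = 0.
Finally, the integer polynomial consistent with all of this is the stated p.

y^3 - 3*x*y + 3*x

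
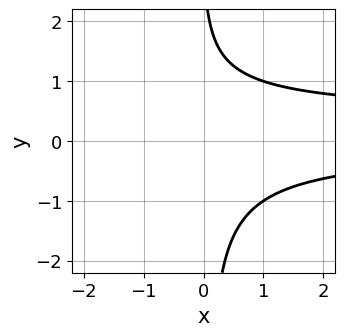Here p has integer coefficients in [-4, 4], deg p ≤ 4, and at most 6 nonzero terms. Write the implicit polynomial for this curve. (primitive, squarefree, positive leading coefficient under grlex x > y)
1. The degree is 3 — the shape is more complex than any degree-2 curve.
2. Checking where it meets the axes: it misses every integer gridline on the x-axis; the curve avoids every integer y-axis point in the box.
3. These observations pin down the coefficients.

3*x*y^2 - x*y + y - 3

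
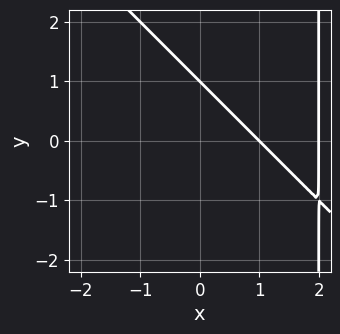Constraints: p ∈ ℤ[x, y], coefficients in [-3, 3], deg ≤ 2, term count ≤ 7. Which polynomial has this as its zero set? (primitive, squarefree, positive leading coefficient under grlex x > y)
x^2 + x*y - 3*x - 2*y + 2

1. deg p = 2. The shape is more complex than any degree-1 curve.
2. From the visible intercepts: it meets the y-axis at y = 1 (among the integer gridlines); the x-axis gridline crossings are at x ∈ {1, 2}.
3. The integer polynomial consistent with all of this is the stated p.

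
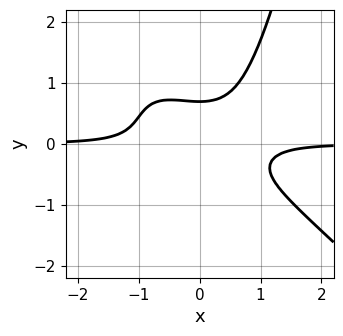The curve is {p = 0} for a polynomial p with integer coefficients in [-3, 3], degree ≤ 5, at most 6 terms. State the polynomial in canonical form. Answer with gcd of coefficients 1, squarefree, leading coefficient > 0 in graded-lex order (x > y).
First, the degree is 4 — a generic line meets the curve in up to 4 points.
Next, against the integer gridlines: it misses every integer gridline on the x-axis.
Finally, putting this together gives p.

3*x^3*y + 3*x^2*y^2 - 3*y^3 + 1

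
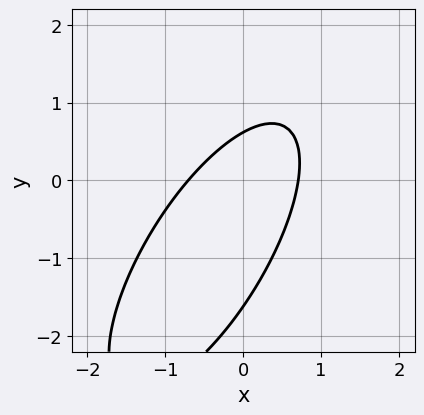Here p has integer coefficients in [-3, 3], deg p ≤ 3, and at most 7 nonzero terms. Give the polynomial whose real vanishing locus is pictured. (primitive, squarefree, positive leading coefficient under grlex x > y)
2*x^2 - 2*x*y + y^2 + y - 1

Degree: no degree-1 curve has this shape, so deg p = 2.
Matching integer coefficients to the picture gives p.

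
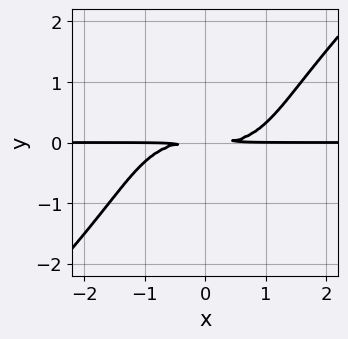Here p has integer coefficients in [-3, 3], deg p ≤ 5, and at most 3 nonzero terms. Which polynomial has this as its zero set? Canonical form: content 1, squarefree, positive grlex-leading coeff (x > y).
x^3*y - y^4 - 3*y^2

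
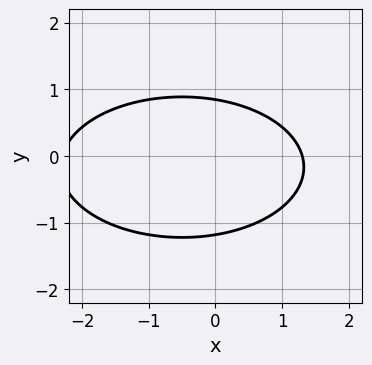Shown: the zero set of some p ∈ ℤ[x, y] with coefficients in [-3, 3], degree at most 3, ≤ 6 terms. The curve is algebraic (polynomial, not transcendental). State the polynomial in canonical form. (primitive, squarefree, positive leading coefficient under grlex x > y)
First, degree: a generic line meets the curve in up to 2 points, so deg p = 2.
Finally, matching integer coefficients to the picture gives p.

x^2 + 3*y^2 + x + y - 3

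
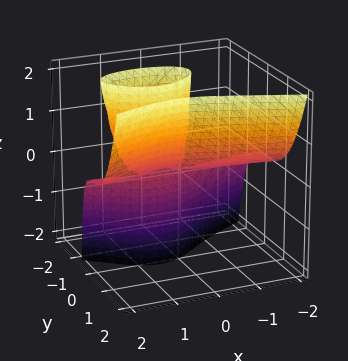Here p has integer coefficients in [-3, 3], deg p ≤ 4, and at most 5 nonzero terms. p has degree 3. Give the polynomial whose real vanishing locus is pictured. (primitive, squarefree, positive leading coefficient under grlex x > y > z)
The degree is 3 — the shape is more complex than any degree-2 surface.
From the axis intercepts and sections: the visible x-axis segment lies entirely on the surface; every point of the z-axis in the box is on the surface; one y-axis crossing is at y = 0.
Assembling these constraints gives the stated polynomial.

x^2*z - 3*y^3 - x*z + 2*y*z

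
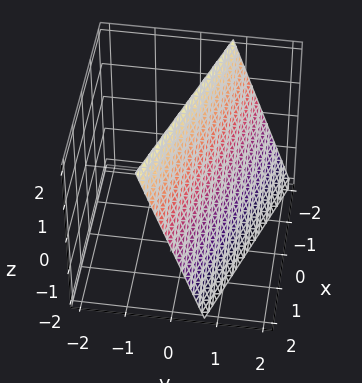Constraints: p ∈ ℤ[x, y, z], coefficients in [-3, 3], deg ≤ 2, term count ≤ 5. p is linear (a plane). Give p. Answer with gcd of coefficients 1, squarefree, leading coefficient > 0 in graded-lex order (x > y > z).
x + 3*y + z - 2

First, degree: every cross-section is a straight line — this is a plane, so deg p = 1.
Next, from the axis intercepts and sections: it crosses the z-axis at the gridline z = 2; it crosses the x-axis at the gridline x = 2.
Finally, solving for integer coefficients yields p as stated.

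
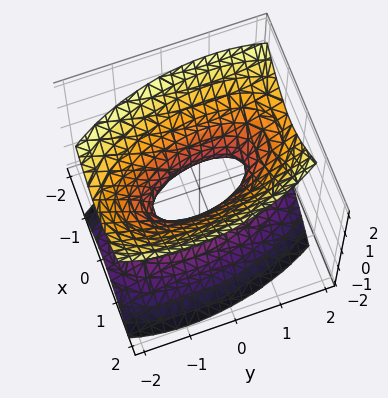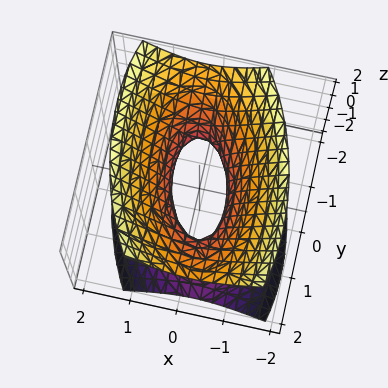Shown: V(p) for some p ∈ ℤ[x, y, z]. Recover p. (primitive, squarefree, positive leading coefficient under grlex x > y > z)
3*x^2 + x*y + y^2 - 2*z^2 - 1

(a) deg p = 2. No degree-1 surface has this shape.
(b) Observable constraints: among the integer gridlines, it crosses the y-axis at y ∈ {-1, 1}; it misses every integer gridline on the z-axis.
(c) The integer polynomial consistent with all of this is the stated p.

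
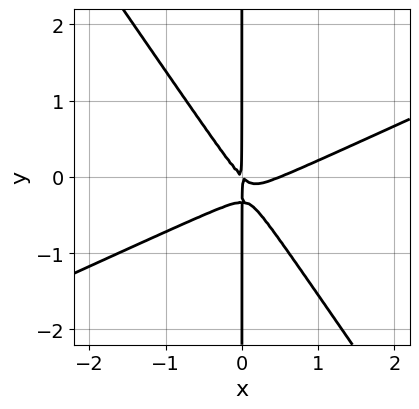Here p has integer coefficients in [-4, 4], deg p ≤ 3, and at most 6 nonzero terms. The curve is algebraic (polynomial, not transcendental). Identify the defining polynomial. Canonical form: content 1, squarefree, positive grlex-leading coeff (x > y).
2*x^3 - 3*x^2*y - 3*x*y^2 - x^2 - x*y

The degree is 3 — no degree-2 curve has this shape.
Checking where it meets the axes: every point of the y-axis in the box is on the curve.
Together with the visible shape, these determine p as stated.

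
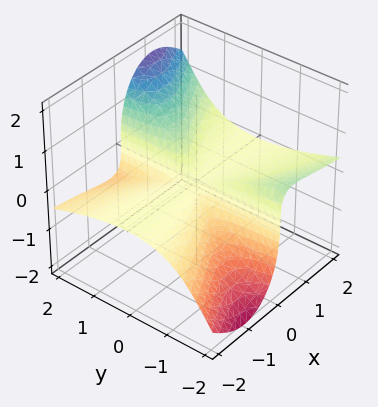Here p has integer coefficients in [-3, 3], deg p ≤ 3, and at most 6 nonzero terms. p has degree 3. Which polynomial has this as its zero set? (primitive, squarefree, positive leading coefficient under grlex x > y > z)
Degree: a generic line meets the surface in up to 3 points, so deg p = 3.
Checking where it meets the axes: every point of the y-axis in the box is on the surface; one z-axis crossing is at z = 0; every point of the x-axis in the box is on the surface.
These observations pin down the coefficients.

3*x^2*z - x*y^2 - 2*x*y*z + z^3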